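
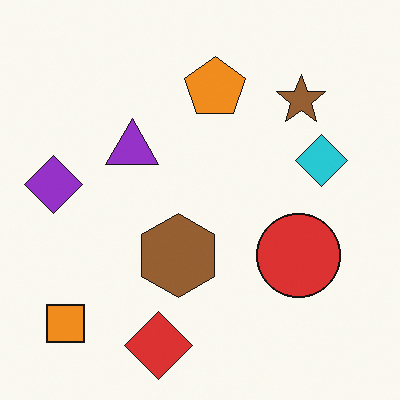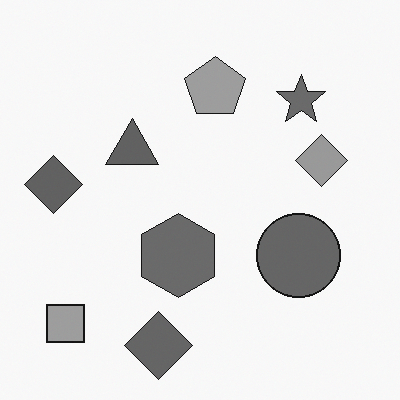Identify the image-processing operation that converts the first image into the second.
Converted to grayscale.

All color is removed — every shape is now a shade of grey.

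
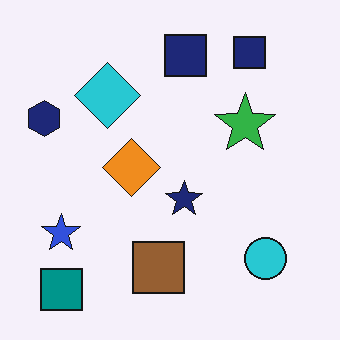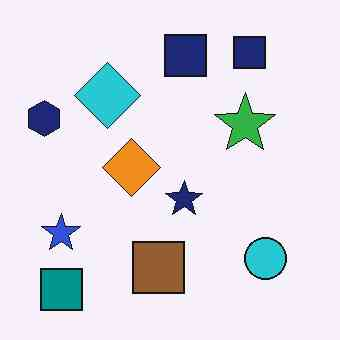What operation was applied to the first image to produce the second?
This is the original image JPEG-compressed with visible artifacts.

Blocky 8×8 compression artifacts appear around shape edges and the flat background shows ringing — characteristic JPEG degradation.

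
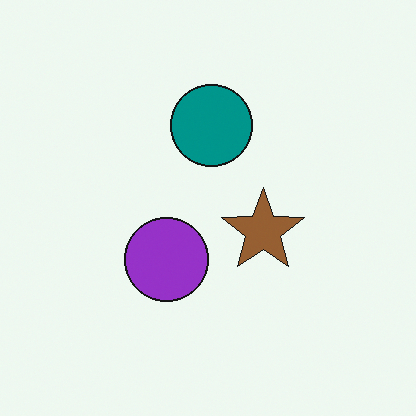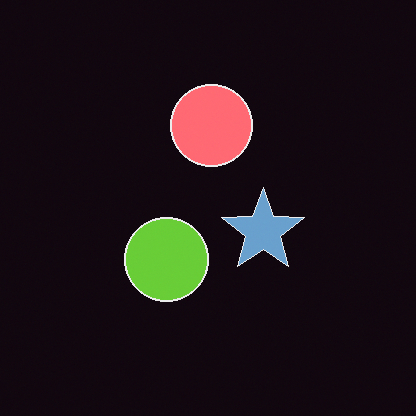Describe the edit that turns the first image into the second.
The transformation is: color-inverted (negative).

The light background has become dark and every shape's color is its complement — a photographic negative.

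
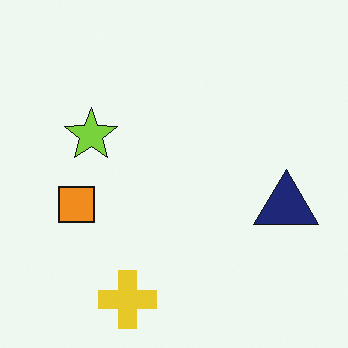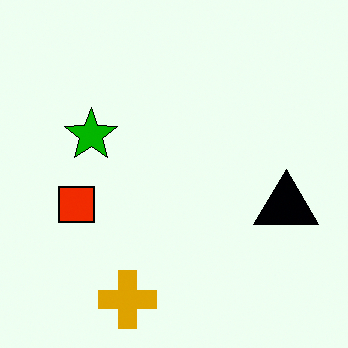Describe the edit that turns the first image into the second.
It was given much higher contrast.

Tones are pushed away from mid-grey across the whole image — a global contrast change.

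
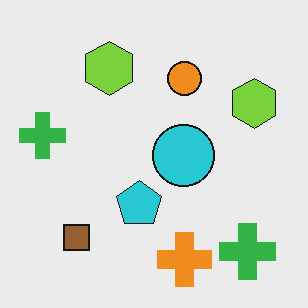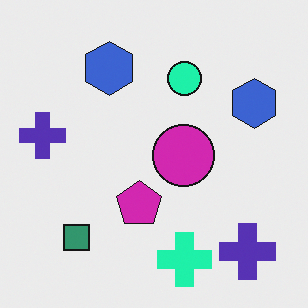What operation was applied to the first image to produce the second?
It was hue-shifted through roughly a third of the color wheel.

Every shape's color has rotated by the same amount around the hue wheel — a uniform hue shift.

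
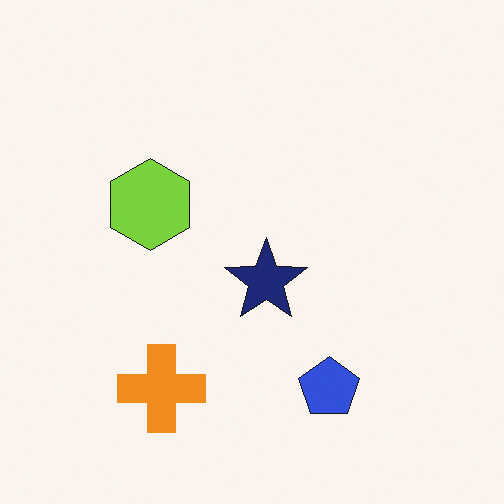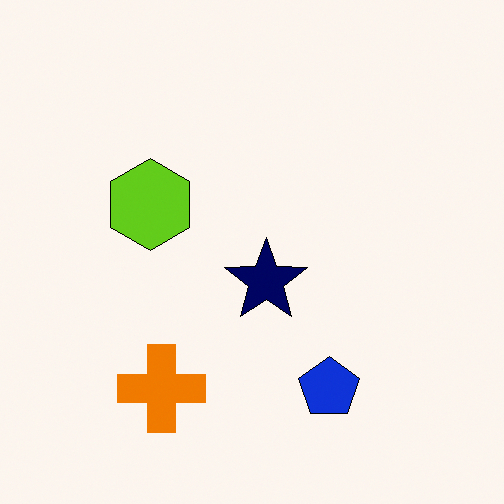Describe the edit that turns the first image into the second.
The second image is the first given slightly increased contrast.

Tones are pushed away from mid-grey across the whole image — a global contrast change.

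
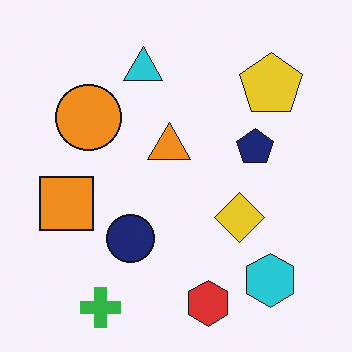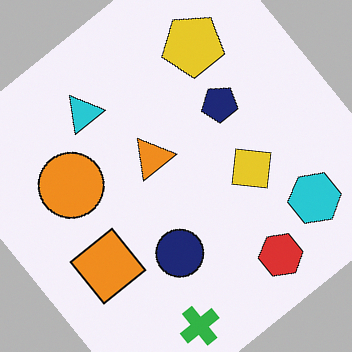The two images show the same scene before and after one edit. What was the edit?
The second image is the first rotated counter-clockwise by a large amount — several tens of degrees.

Every shape is tilted by the same angle and the image corners show triangular fill wedges — a whole-image rotation by a non-right angle.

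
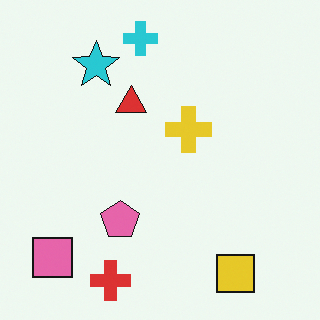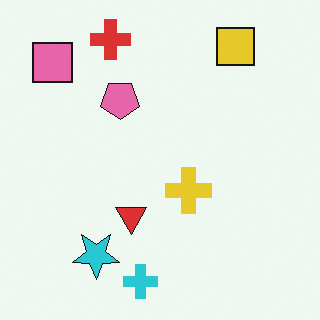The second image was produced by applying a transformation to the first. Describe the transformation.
It was flipped vertically (top ↔ bottom).

The cyan cross is in the top of the first image and the bottom of the second — shapes on opposite sides of the horizontal midline have swapped in a mirror flip.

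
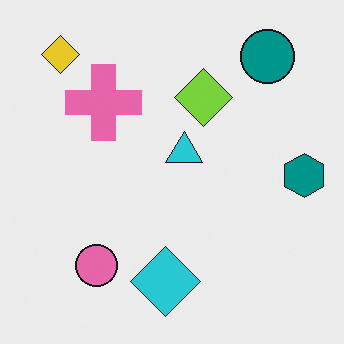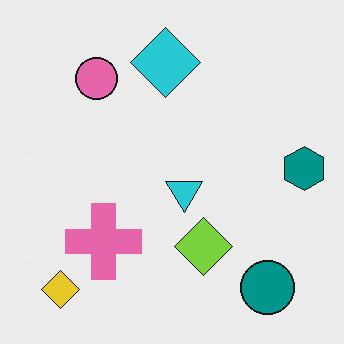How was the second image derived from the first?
It was flipped vertically (top ↔ bottom).

The yellow diamond is in the top-left of the first image and the bottom-left of the second — shapes on opposite sides of the horizontal midline have swapped in a mirror flip.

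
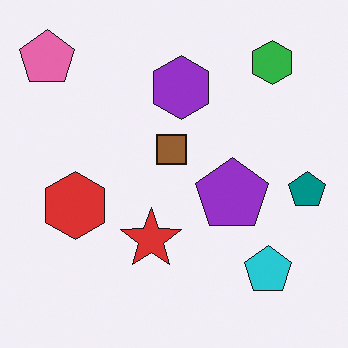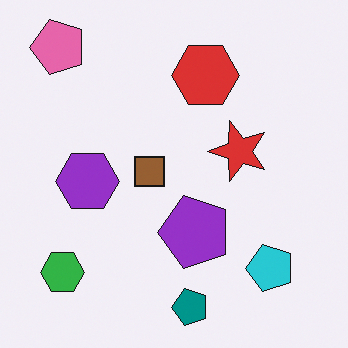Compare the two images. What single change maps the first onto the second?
This is the original image transposed (reflected across the top-left ↔ bottom-right diagonal).

Shapes have swapped their row and column positions — what was in the top-right is now in the bottom-left — a diagonal reflection.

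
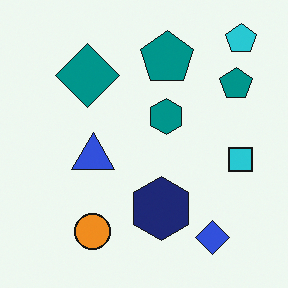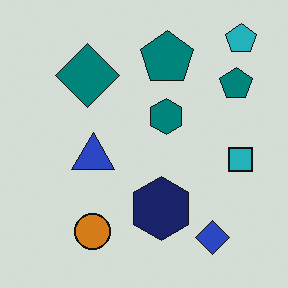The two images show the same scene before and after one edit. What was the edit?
This is the original image darkened a little.

Every pixel — background and shapes alike — is uniformly darkened.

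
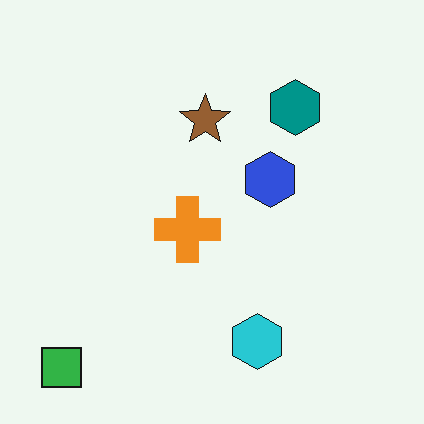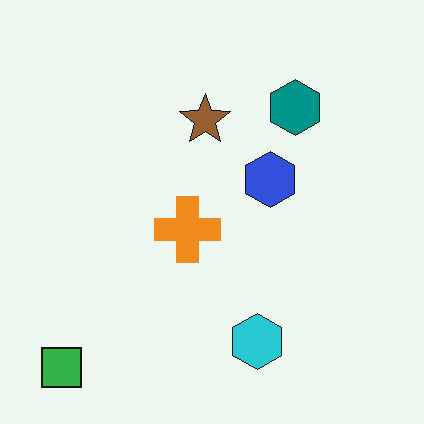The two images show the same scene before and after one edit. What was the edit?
The transformation is: JPEG-compressed with visible artifacts.

Blocky 8×8 compression artifacts appear around shape edges and the flat background shows ringing — characteristic JPEG degradation.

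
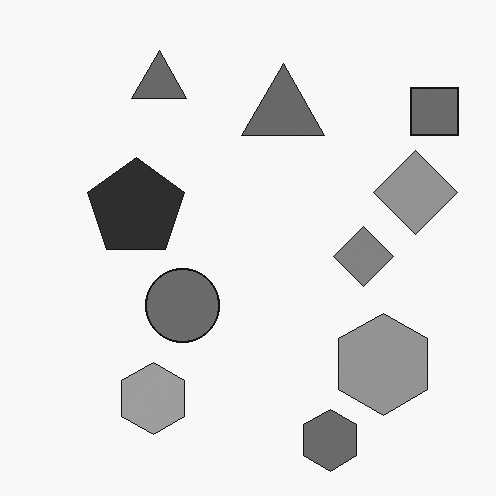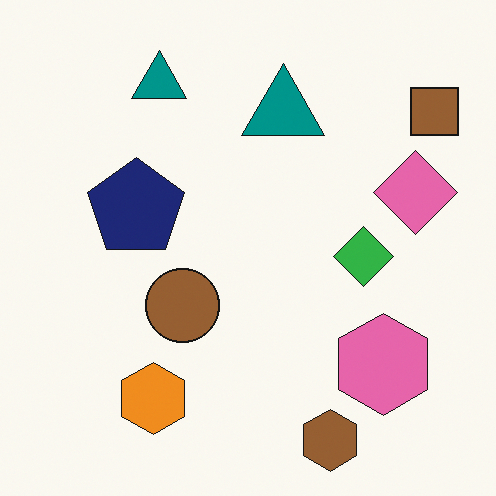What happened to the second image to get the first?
It was converted to grayscale.

All color is removed — every shape is now a shade of grey.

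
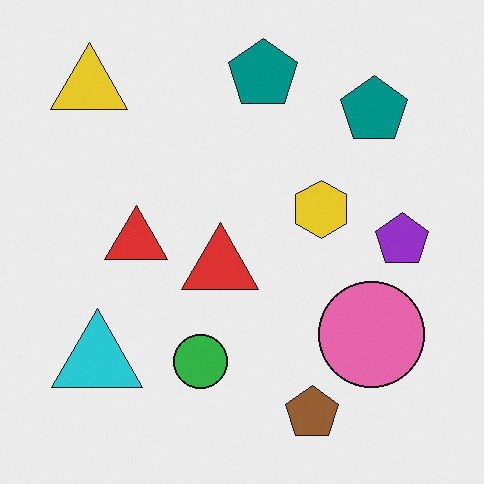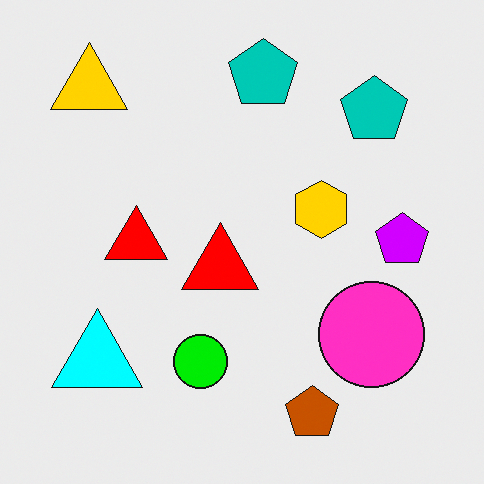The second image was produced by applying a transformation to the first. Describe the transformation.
It was heavily oversaturated.

All colors are more vivid — a global saturation change.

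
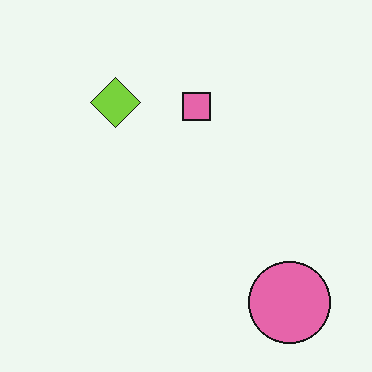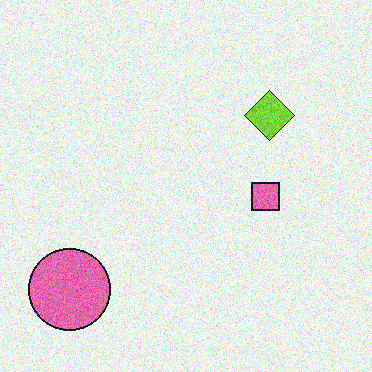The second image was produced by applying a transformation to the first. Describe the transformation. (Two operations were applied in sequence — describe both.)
The transformation is: rotated 90° clockwise, then degraded with visible gaussian noise.

The pink circle sits in the bottom-right of the first image and the bottom-left of the second — consistent with a whole-image 90° clockwise rotation. Random speckle covers the whole image, including the flat background.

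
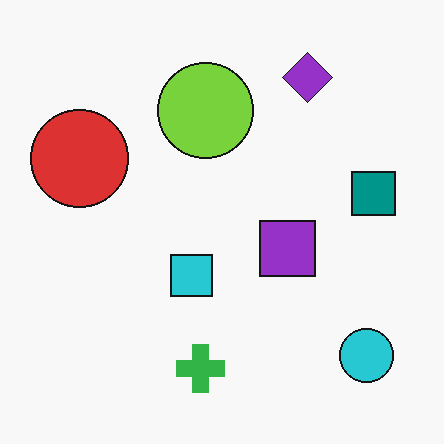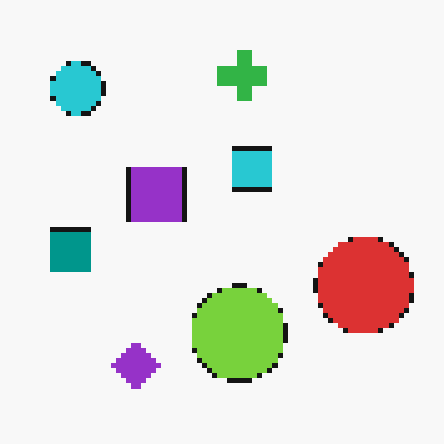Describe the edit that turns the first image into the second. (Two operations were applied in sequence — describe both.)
It was lightly pixelated (a mild mosaic effect), then rotated 180°.

Shapes are reduced to large square blocks; fine edges and outlines are lost — a downscale-then-upscale (mosaic) effect. The cyan circle sits in the bottom-right of the first image and the top-left of the second — consistent with a whole-image 180° rotation.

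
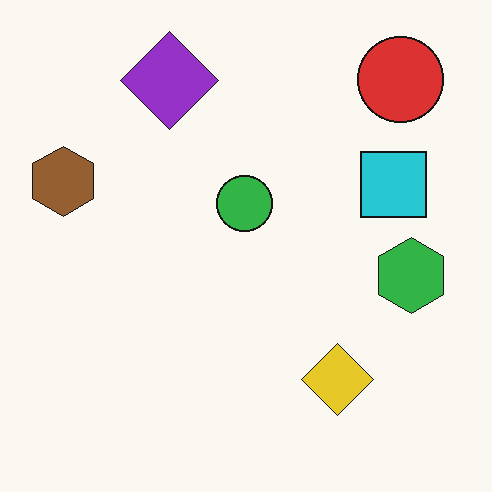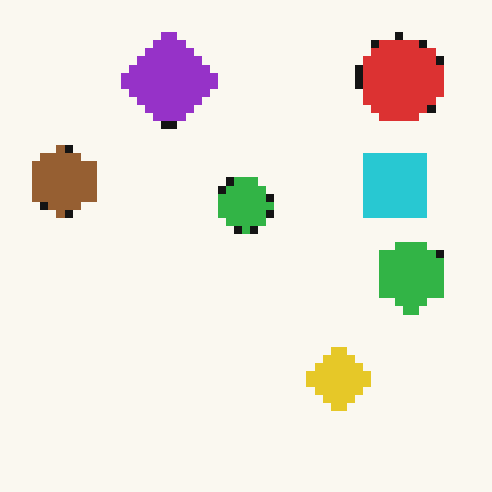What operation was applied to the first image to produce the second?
The image was moderately pixelated.

Shapes are reduced to large square blocks; fine edges and outlines are lost — a downscale-then-upscale (mosaic) effect.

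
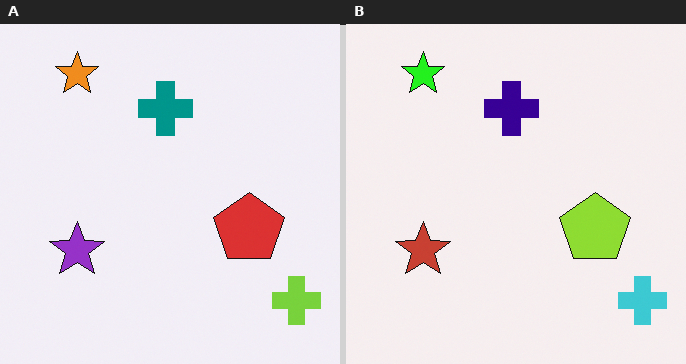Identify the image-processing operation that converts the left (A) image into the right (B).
This is the original image hue-shifted noticeably.

Every shape's color has rotated by the same amount around the hue wheel — a uniform hue shift.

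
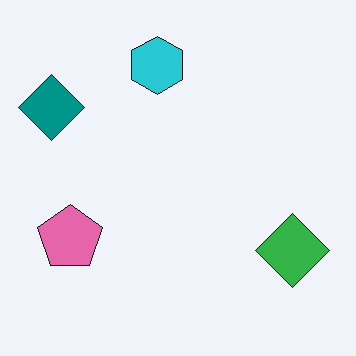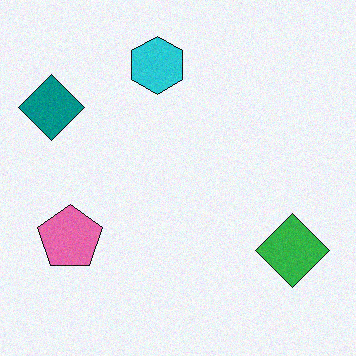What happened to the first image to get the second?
The image was degraded with a light layer of grain.

Random speckle covers the whole image, including the flat background.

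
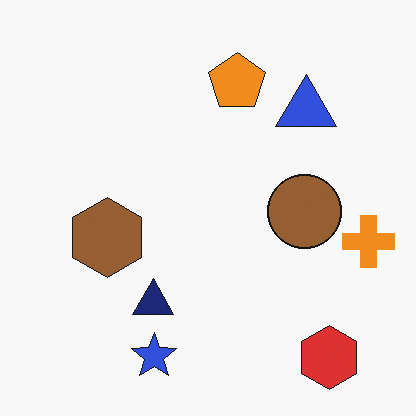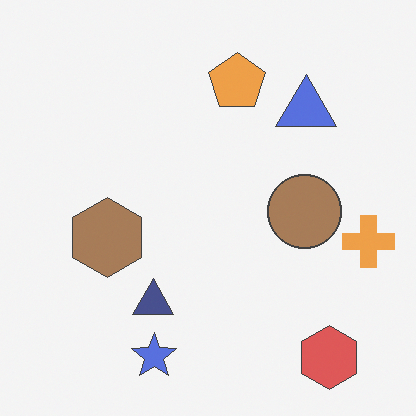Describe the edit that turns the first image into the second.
It was given slightly reduced contrast.

Tones are pushed toward mid-grey across the whole image — a global contrast change.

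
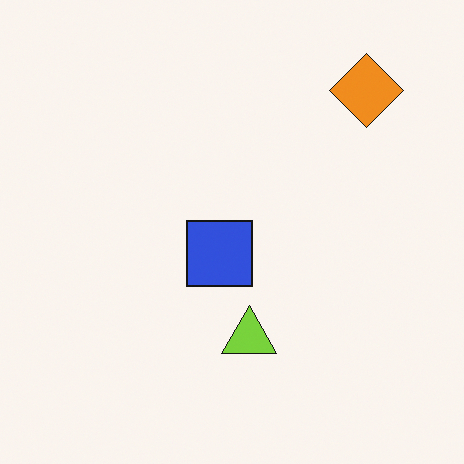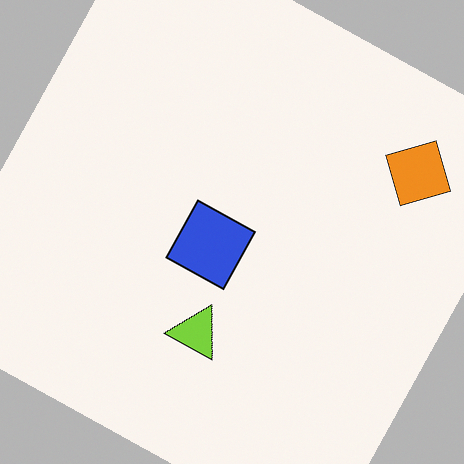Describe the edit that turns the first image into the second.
It was rotated clockwise by a clearly visible amount.

Every shape is tilted by the same angle and the image corners show triangular fill wedges — a whole-image rotation by a non-right angle.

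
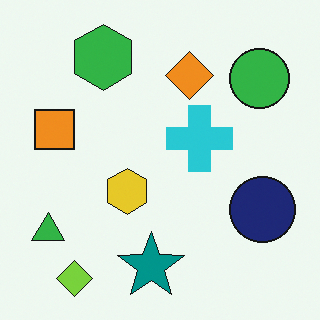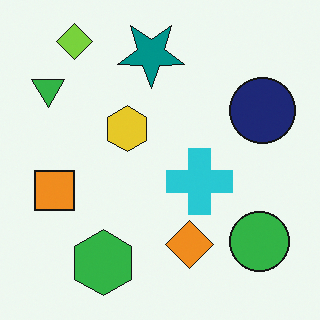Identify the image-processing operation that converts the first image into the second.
It was flipped vertically (top ↔ bottom).

The lime diamond is in the bottom-left of the first image and the top-left of the second — shapes on opposite sides of the horizontal midline have swapped in a mirror flip.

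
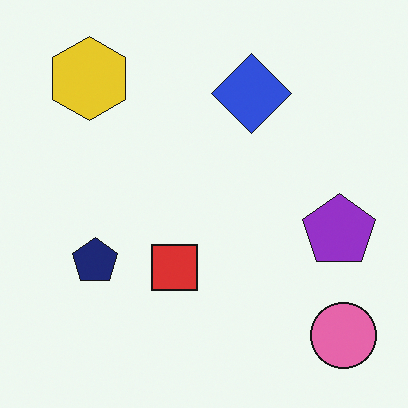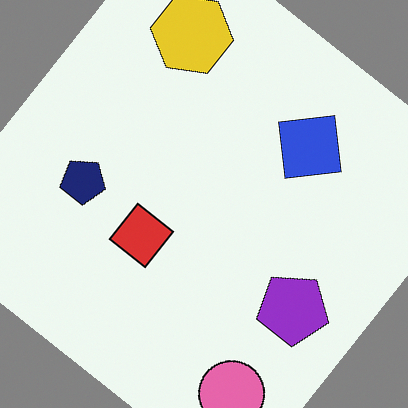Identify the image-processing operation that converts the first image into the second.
The image was rotated clockwise by a large amount — several tens of degrees.

Every shape is tilted by the same angle and the image corners show triangular fill wedges — a whole-image rotation by a non-right angle.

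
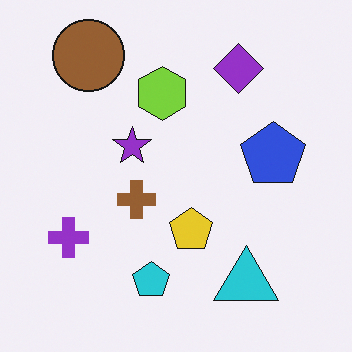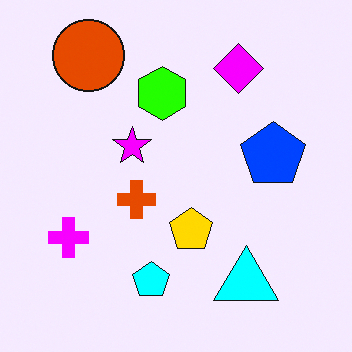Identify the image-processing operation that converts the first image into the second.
The transformation is: heavily oversaturated.

All colors are more vivid — a global saturation change.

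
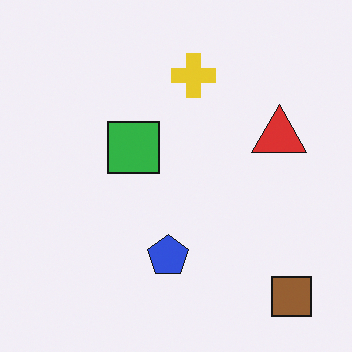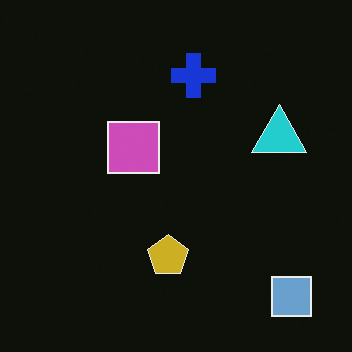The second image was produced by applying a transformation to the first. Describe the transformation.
The second image is the first color-inverted (negative).

The light background has become dark and every shape's color is its complement — a photographic negative.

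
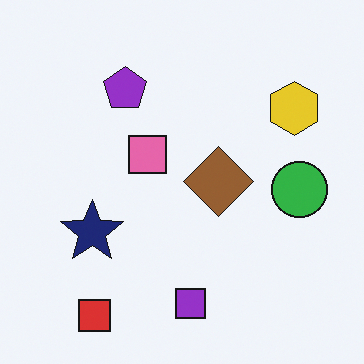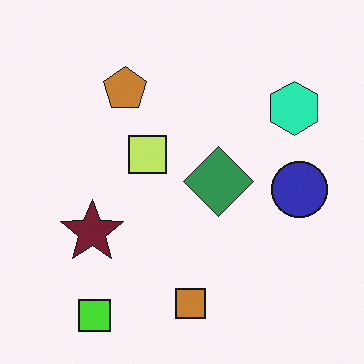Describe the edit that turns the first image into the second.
It was hue-shifted through roughly a third of the color wheel.

Every shape's color has rotated by the same amount around the hue wheel — a uniform hue shift.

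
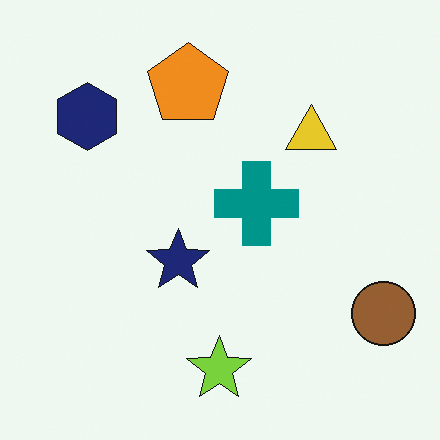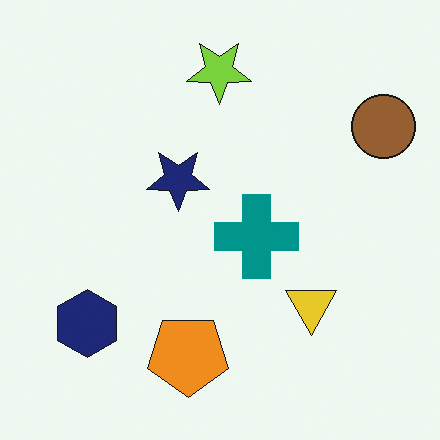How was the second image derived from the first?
It was flipped vertically (top ↔ bottom).

The lime star is in the bottom of the first image and the top of the second — shapes on opposite sides of the horizontal midline have swapped in a mirror flip.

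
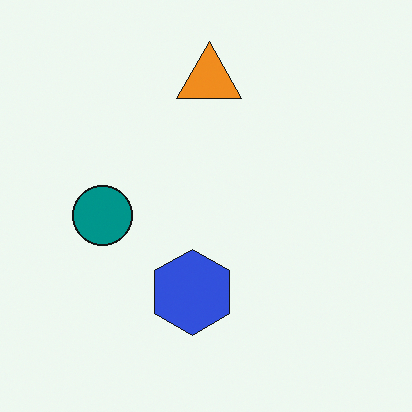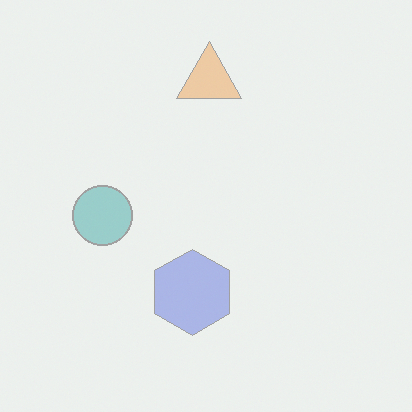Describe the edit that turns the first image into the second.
The image was washed out (contrast reduced).

Tones are pushed toward mid-grey across the whole image — a global contrast change.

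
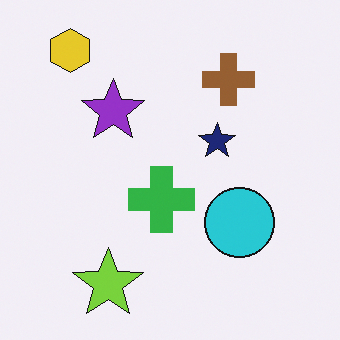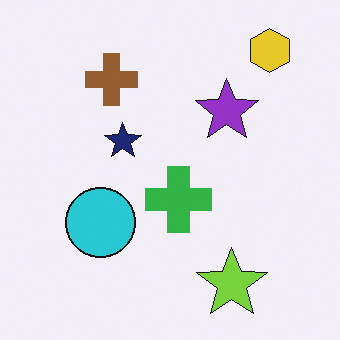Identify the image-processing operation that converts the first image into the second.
Flipped horizontally (left ↔ right).

The yellow hexagon is in the top-left of the first image and the top-right of the second — shapes on opposite sides of the vertical midline have swapped in a mirror flip.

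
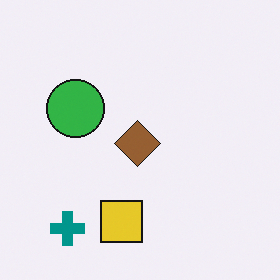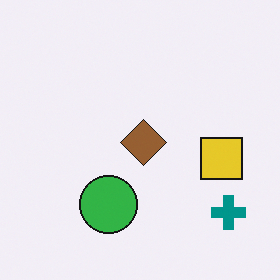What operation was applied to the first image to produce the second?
This is the original image rotated 90° counter-clockwise.

The teal cross sits in the bottom-left of the first image and the bottom-right of the second — consistent with a whole-image 90° counter-clockwise rotation.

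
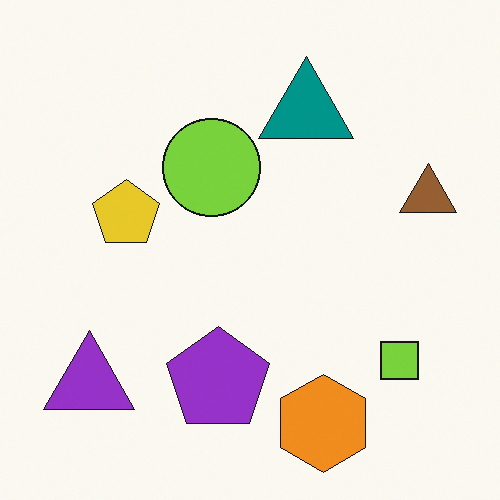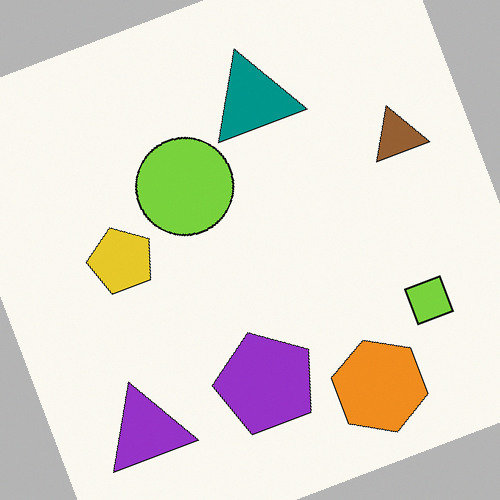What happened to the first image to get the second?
This is the original image rotated counter-clockwise by a clearly visible amount.

Every shape is tilted by the same angle and the image corners show triangular fill wedges — a whole-image rotation by a non-right angle.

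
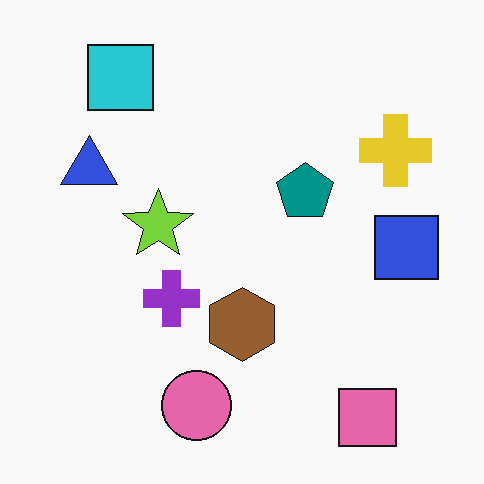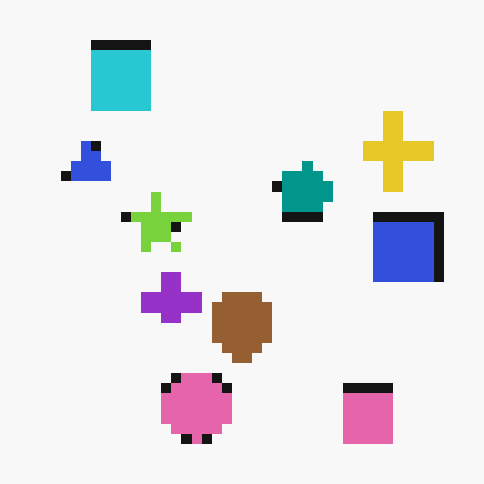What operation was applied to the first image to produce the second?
This is the original image coarsely pixelated.

Shapes are reduced to large square blocks; fine edges and outlines are lost — a downscale-then-upscale (mosaic) effect.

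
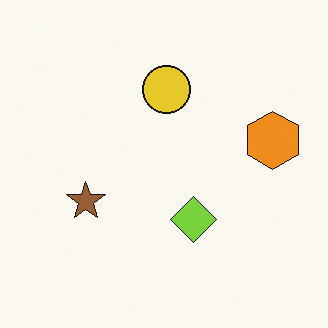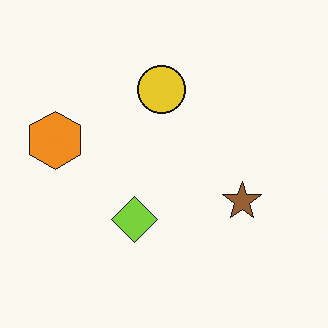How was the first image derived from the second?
The first image is the second flipped horizontally (left ↔ right).

The orange hexagon is in the left of the second image and the right of the first — shapes on opposite sides of the vertical midline have swapped in a mirror flip.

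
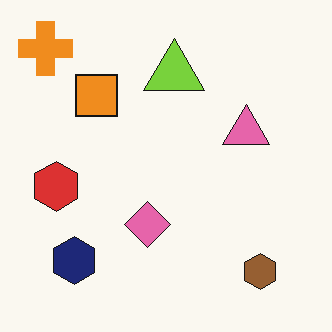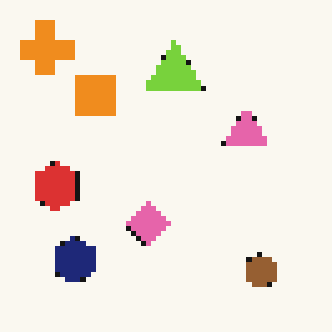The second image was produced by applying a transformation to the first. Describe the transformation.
Mildly pixelated.

Shapes are reduced to large square blocks; fine edges and outlines are lost — a downscale-then-upscale (mosaic) effect.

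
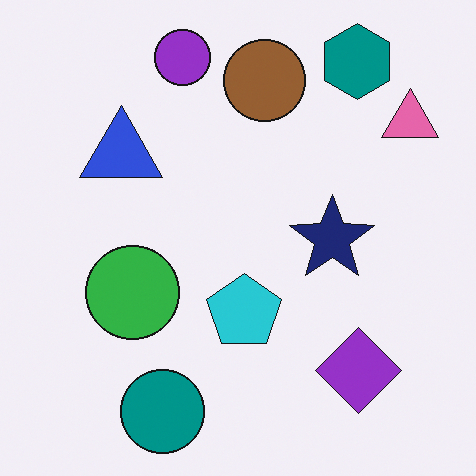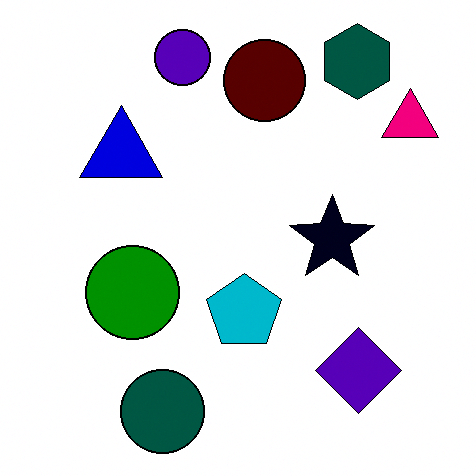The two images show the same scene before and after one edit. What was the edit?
The image was boosted in contrast.

Tones are pushed away from mid-grey across the whole image — a global contrast change.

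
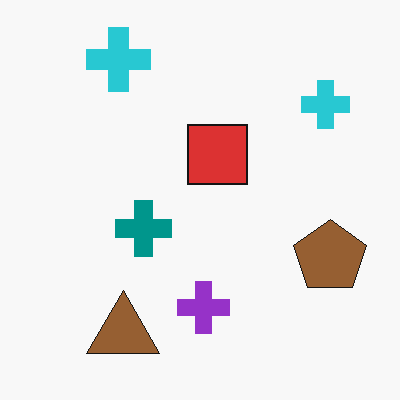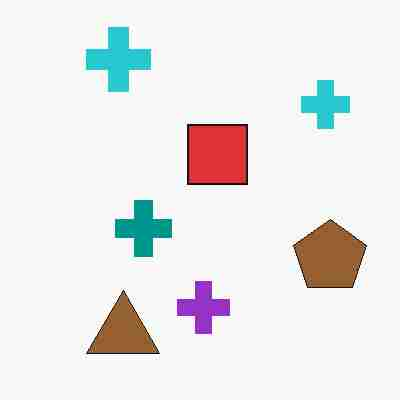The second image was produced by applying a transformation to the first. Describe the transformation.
The image was degraded with heavy JPEG compression.

Blocky 8×8 compression artifacts appear around shape edges and the flat background shows ringing — characteristic JPEG degradation.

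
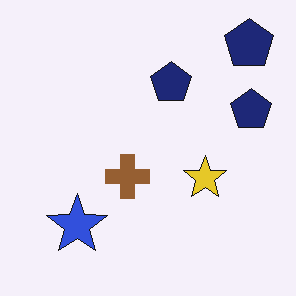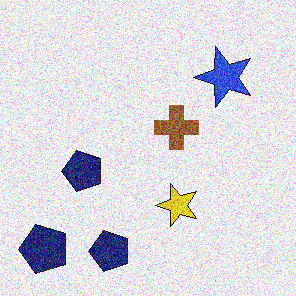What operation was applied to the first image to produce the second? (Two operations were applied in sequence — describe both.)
The second image is the first transposed (reflected across the top-left ↔ bottom-right diagonal), then degraded with heavy additive noise.

Shapes have swapped their row and column positions — what was in the top-right is now in the bottom-left — a diagonal reflection. Random speckle covers the whole image, including the flat background.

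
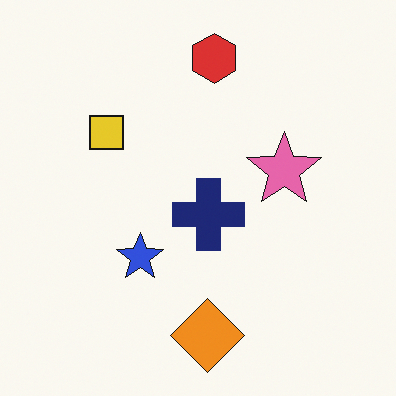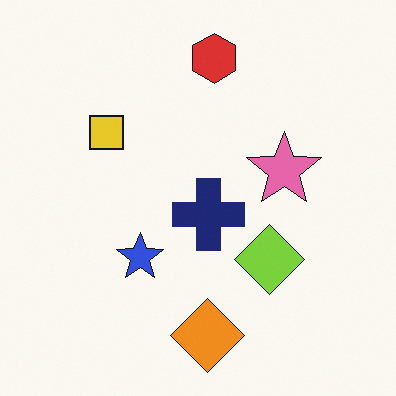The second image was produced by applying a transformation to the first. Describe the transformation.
The transformation is: overlaid with an additional lime diamond.

A lime diamond appears in the second image that is absent from the first.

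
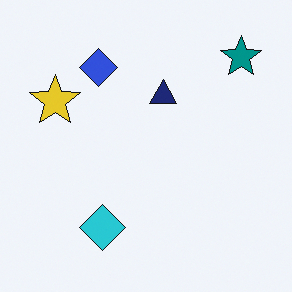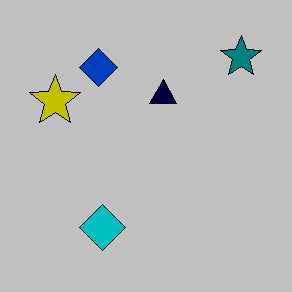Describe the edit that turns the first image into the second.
This is the original image aggressively posterized.

Each flat color has snapped to a coarser quantized level — most visibly, the near-white background has dropped to a flat grey.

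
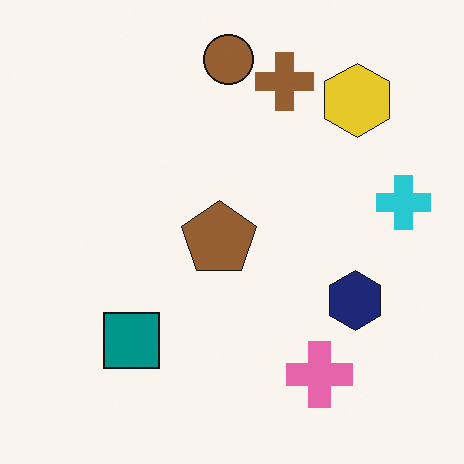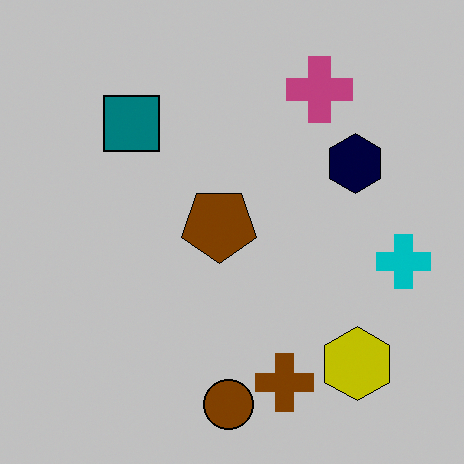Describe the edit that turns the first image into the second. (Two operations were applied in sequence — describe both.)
Heavily posterized to just a handful of flat colors, then flipped vertically (top ↔ bottom).

Each flat color has snapped to a coarser quantized level — most visibly, the near-white background has dropped to a flat grey. The brown circle is in the top of the first image and the bottom of the second — shapes on opposite sides of the horizontal midline have swapped in a mirror flip.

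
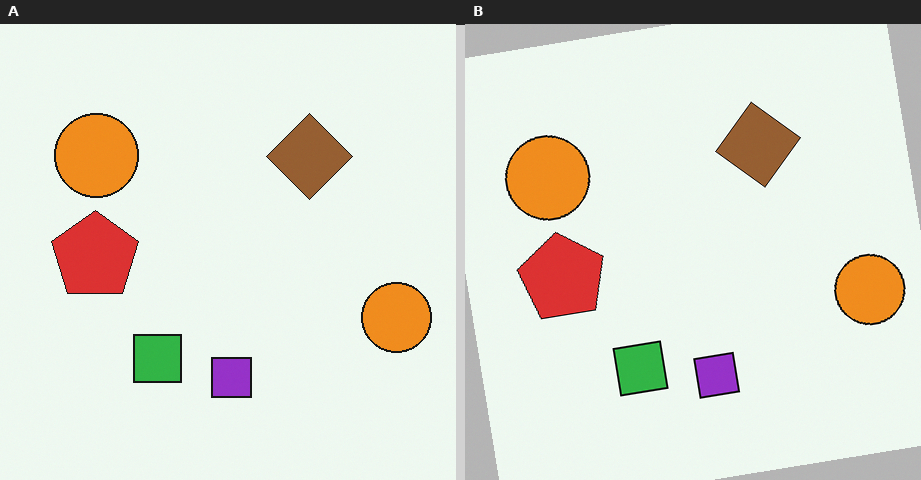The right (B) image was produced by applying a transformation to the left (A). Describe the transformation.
The right (B) image is the left (A) rotated counter-clockwise by a small amount.

Every shape is tilted by the same angle and the image corners show triangular fill wedges — a whole-image rotation by a non-right angle.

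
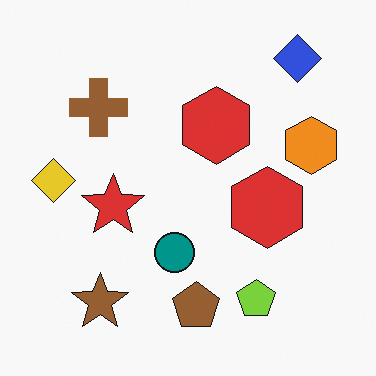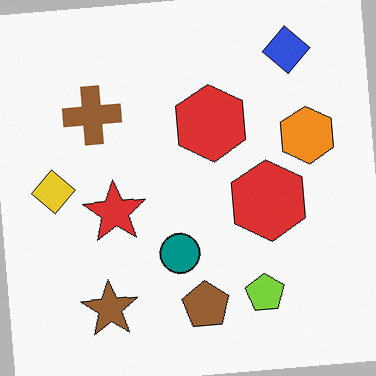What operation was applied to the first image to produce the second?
The second image is the first rotated counter-clockwise by a small amount.

Every shape is tilted by the same angle and the image corners show triangular fill wedges — a whole-image rotation by a non-right angle.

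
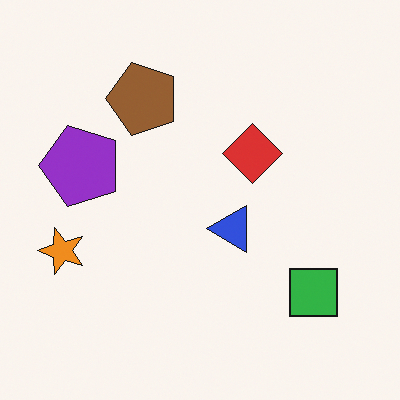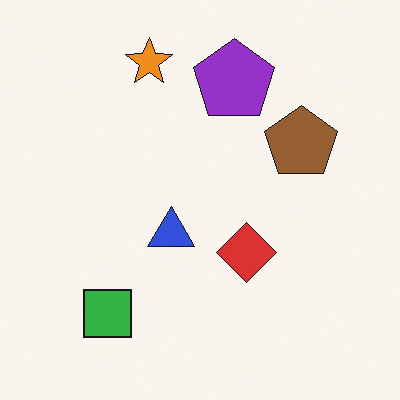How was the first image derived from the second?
This is the original image rotated 90° counter-clockwise.

The orange star sits in the top of the second image and the left of the first — consistent with a whole-image 90° counter-clockwise rotation.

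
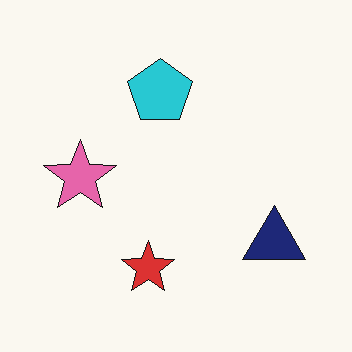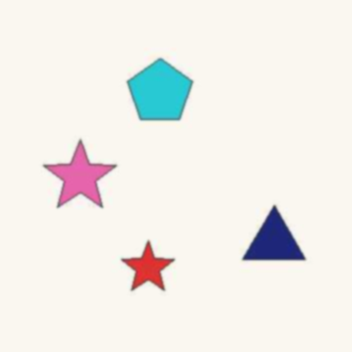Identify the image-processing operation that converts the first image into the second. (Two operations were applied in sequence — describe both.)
This is the original image given moderate JPEG compression, then given a subtle gaussian blur.

Blocky 8×8 compression artifacts appear around shape edges and the flat background shows ringing — characteristic JPEG degradation. Shape edges and outlines are uniformly softened across the whole image.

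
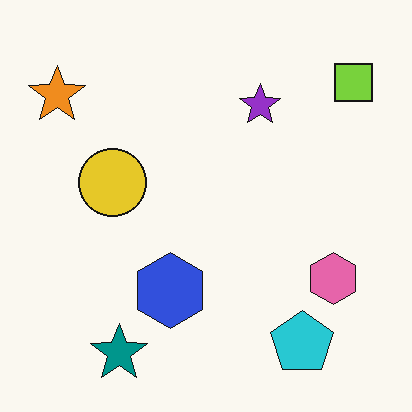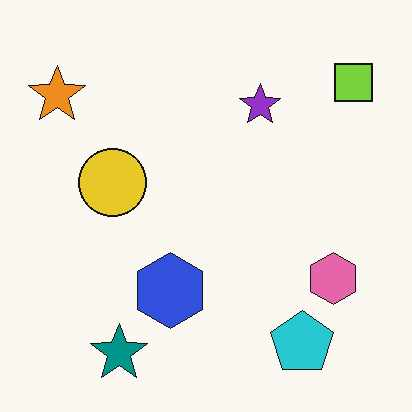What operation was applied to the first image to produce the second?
It was given moderate JPEG compression.

Blocky 8×8 compression artifacts appear around shape edges and the flat background shows ringing — characteristic JPEG degradation.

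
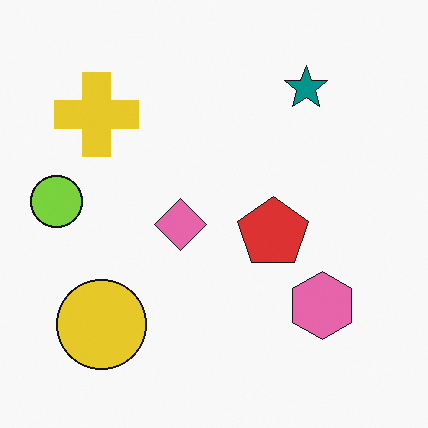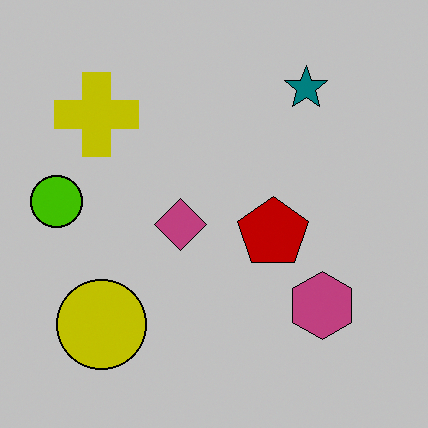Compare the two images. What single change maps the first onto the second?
This is the original image aggressively posterized.

Each flat color has snapped to a coarser quantized level — most visibly, the near-white background has dropped to a flat grey.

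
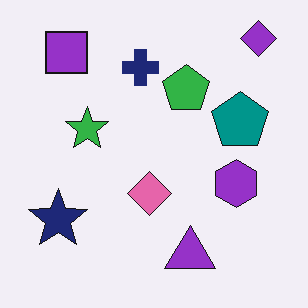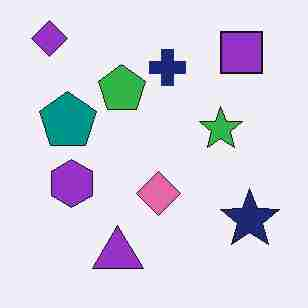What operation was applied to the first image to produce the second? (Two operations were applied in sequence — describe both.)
The transformation is: flipped horizontally (left ↔ right), then heavily JPEG-compressed with obvious blocking artifacts.

The purple diamond is in the top-right of the first image and the top-left of the second — shapes on opposite sides of the vertical midline have swapped in a mirror flip. Blocky 8×8 compression artifacts appear around shape edges and the flat background shows ringing — characteristic JPEG degradation.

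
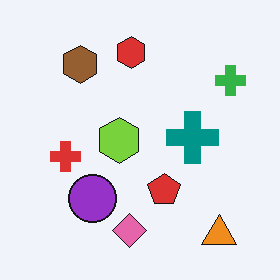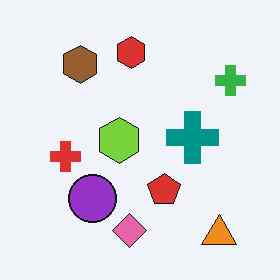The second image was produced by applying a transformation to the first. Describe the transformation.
This is the original image given moderate JPEG compression.

Blocky 8×8 compression artifacts appear around shape edges and the flat background shows ringing — characteristic JPEG degradation.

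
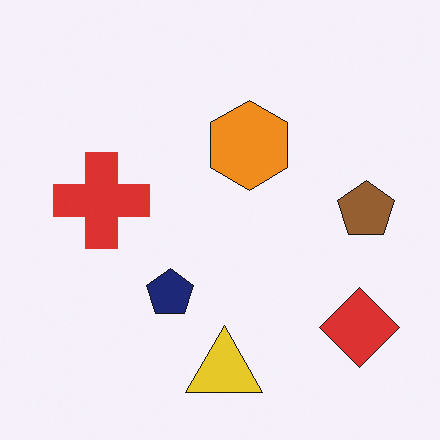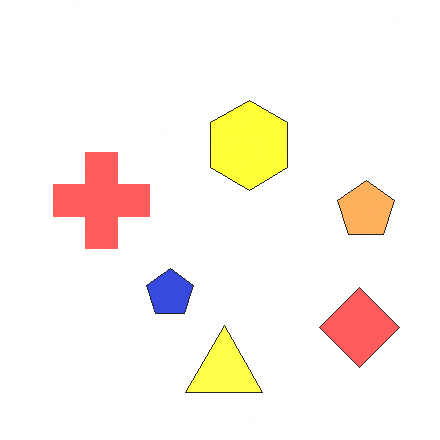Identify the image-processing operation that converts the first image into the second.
The transformation is: brightened a lot.

Every pixel — background and shapes alike — is uniformly brightened.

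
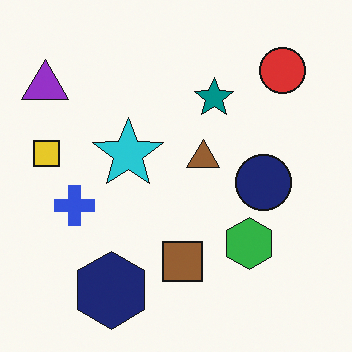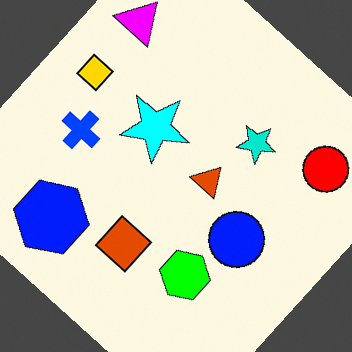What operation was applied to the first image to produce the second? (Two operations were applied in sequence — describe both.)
The second image is the first heavily oversaturated, then rotated clockwise by a large amount — several tens of degrees.

All colors are more vivid — a global saturation change. Every shape is tilted by the same angle and the image corners show triangular fill wedges — a whole-image rotation by a non-right angle.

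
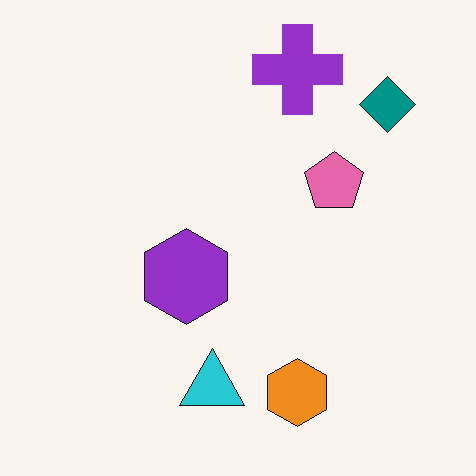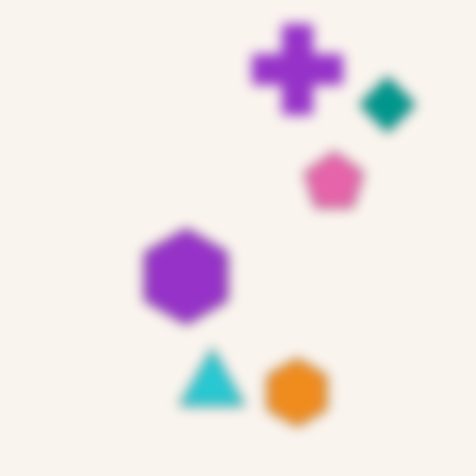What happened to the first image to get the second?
It was heavily blurred.

Shape edges and outlines are uniformly softened across the whole image.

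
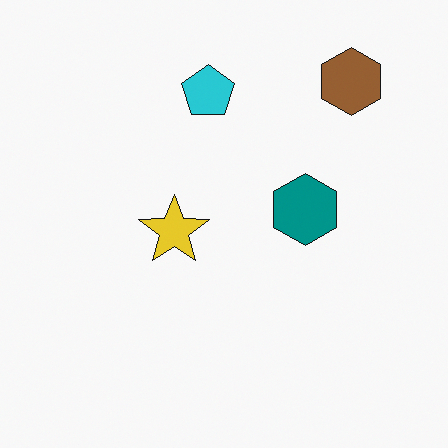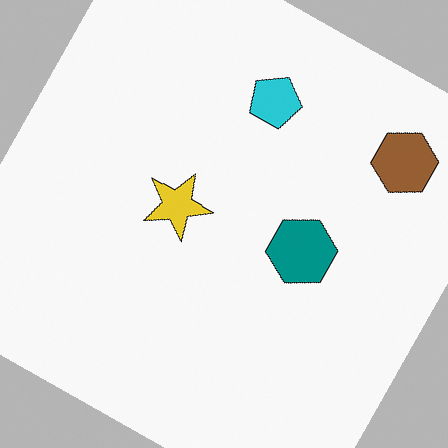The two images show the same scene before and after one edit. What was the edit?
The second image is the first rotated clockwise by a moderate amount.

Every shape is tilted by the same angle and the image corners show triangular fill wedges — a whole-image rotation by a non-right angle.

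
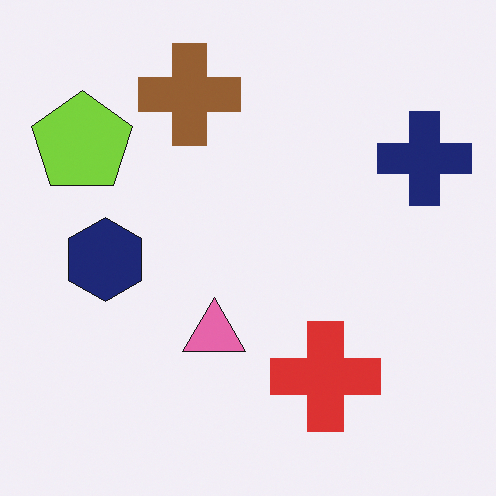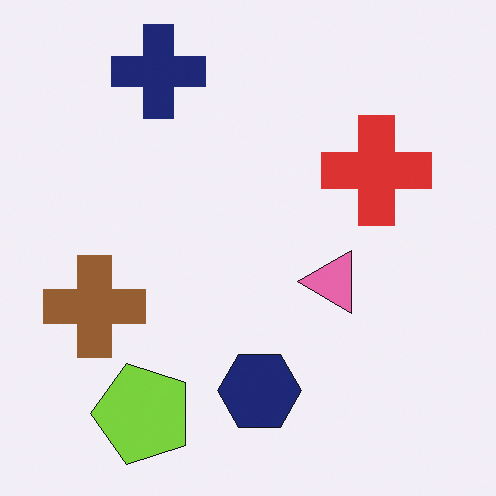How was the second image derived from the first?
The second image is the first rotated 90° counter-clockwise.

The navy cross sits in the top-right of the first image and the top-left of the second — consistent with a whole-image 90° counter-clockwise rotation.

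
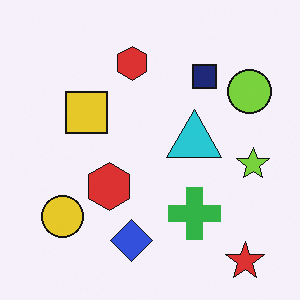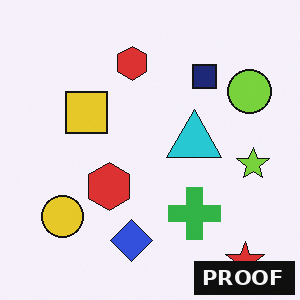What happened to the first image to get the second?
The second image is the first watermarked with the text "PROOF" in the lower-right corner.

A dark label reading "PROOF" appears in the lower-right corner.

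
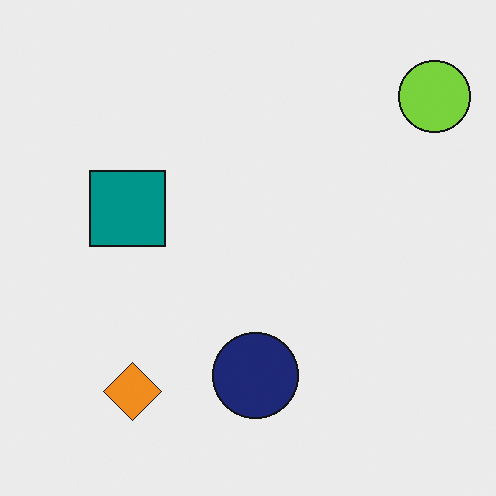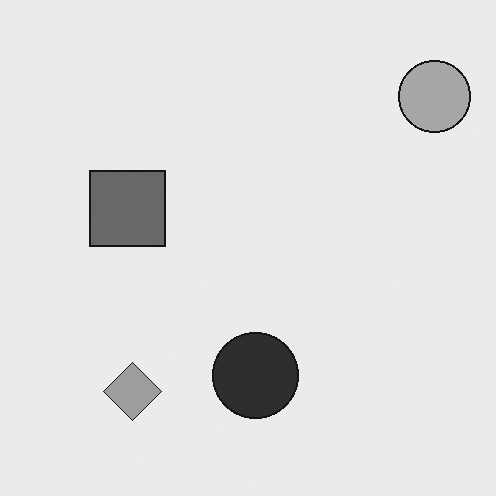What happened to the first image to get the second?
It was converted to grayscale.

All color is removed — every shape is now a shade of grey.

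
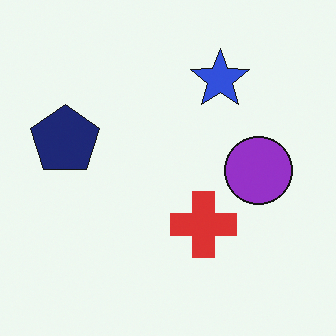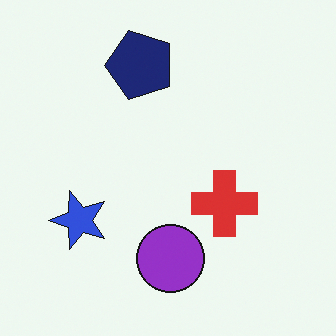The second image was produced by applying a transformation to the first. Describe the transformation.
It was transposed (reflected across the top-left ↔ bottom-right diagonal).

Shapes have swapped their row and column positions — what was in the top-right is now in the bottom-left — a diagonal reflection.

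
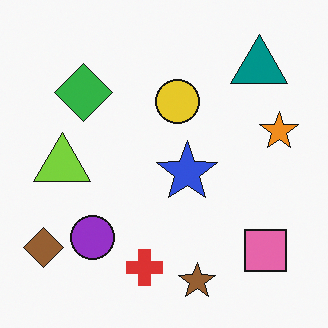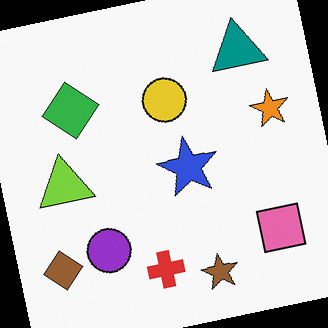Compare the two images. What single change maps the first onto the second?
Rotated counter-clockwise by a slight angle.

Every shape is tilted by the same angle and the image corners show triangular fill wedges — a whole-image rotation by a non-right angle.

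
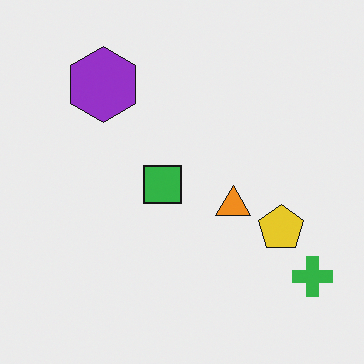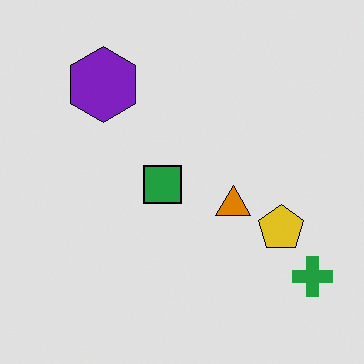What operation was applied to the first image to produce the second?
This is the original image moderately posterized.

Each flat color has snapped to a coarser quantized level — most visibly, the near-white background has dropped to a flat grey.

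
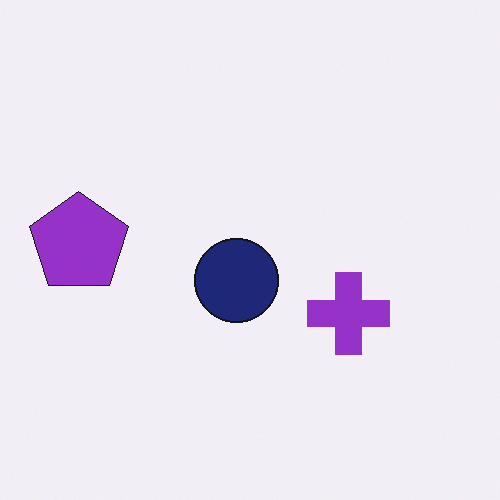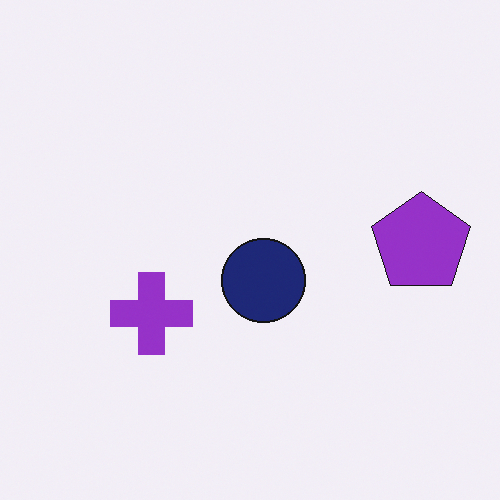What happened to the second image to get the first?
This is the original image flipped horizontally (left ↔ right).

The purple pentagon is in the right of the second image and the left of the first — shapes on opposite sides of the vertical midline have swapped in a mirror flip.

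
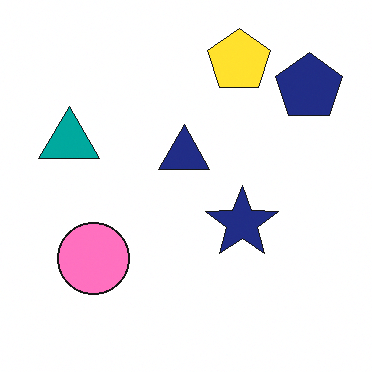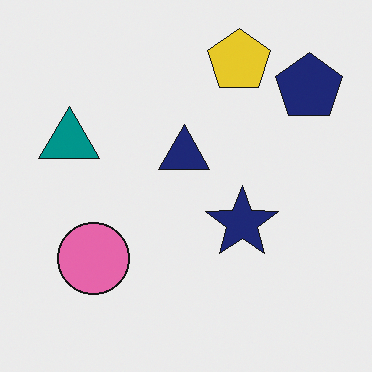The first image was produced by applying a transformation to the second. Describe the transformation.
The image was brightened a little.

Every pixel — background and shapes alike — is uniformly brightened.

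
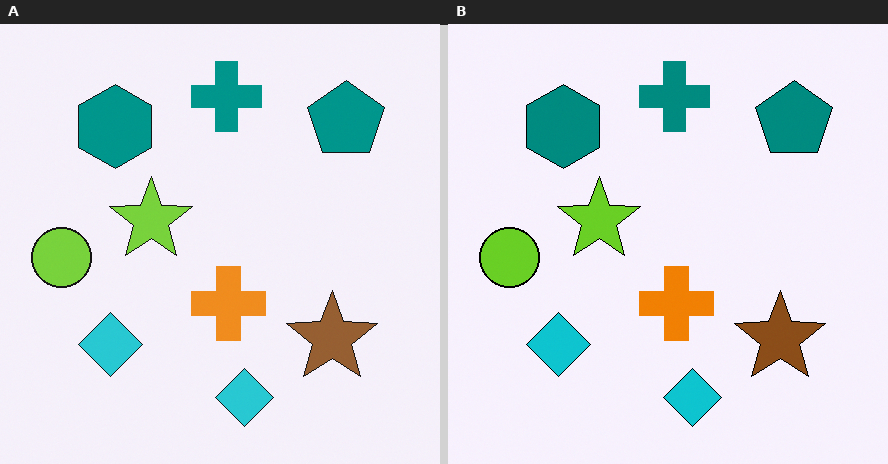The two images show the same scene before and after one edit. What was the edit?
Given slightly increased contrast.

Tones are pushed away from mid-grey across the whole image — a global contrast change.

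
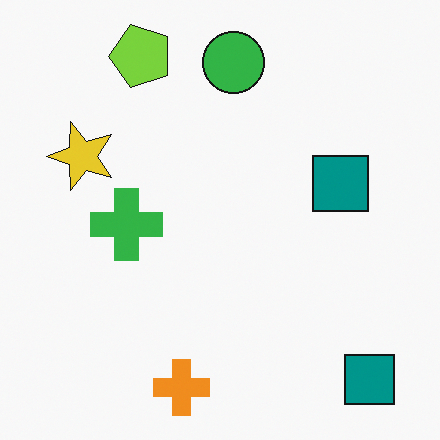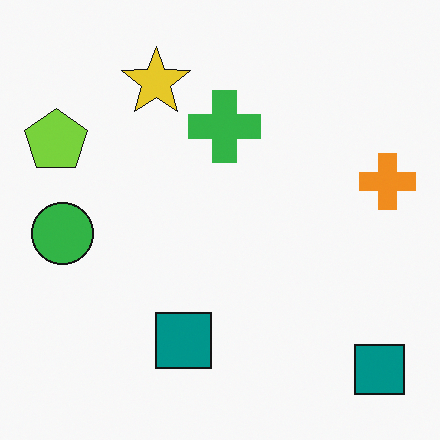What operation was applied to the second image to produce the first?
The first image is the second transposed (reflected across the top-left ↔ bottom-right diagonal).

Shapes have swapped their row and column positions — what was in the top-right is now in the bottom-left — a diagonal reflection.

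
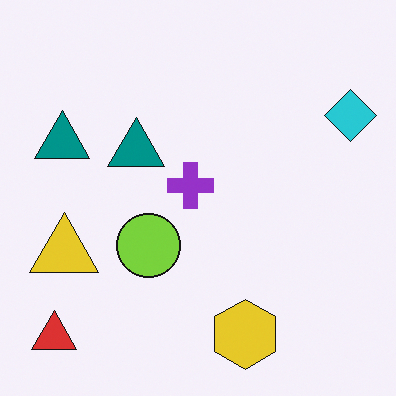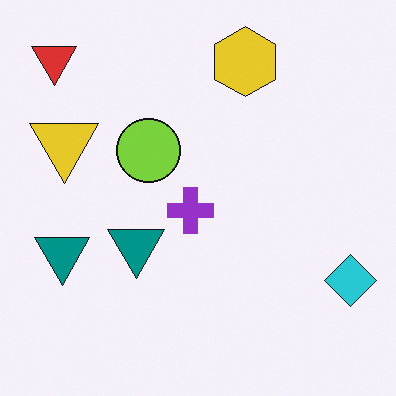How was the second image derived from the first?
The second image is the first flipped vertically (top ↔ bottom).

The red triangle is in the bottom-left of the first image and the top-left of the second — shapes on opposite sides of the horizontal midline have swapped in a mirror flip.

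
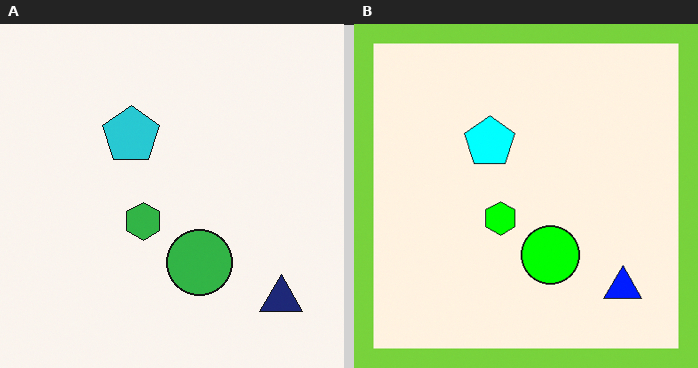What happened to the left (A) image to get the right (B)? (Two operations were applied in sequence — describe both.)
This is the original image made much more vivid (saturation change), then framed with a lime border.

All colors are more vivid — a global saturation change. A solid lime frame runs around the edge of the right (B) image, with the content slightly shrunk inside it.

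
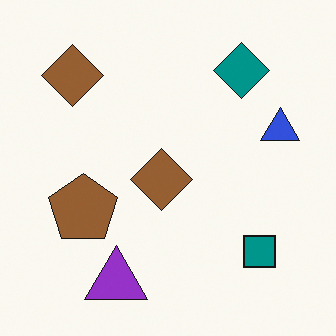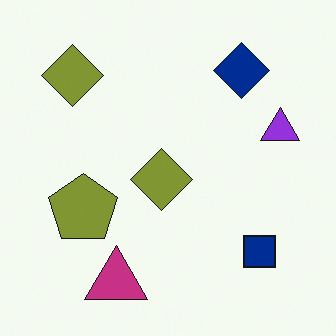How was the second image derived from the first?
The second image is the first hue-shifted slightly.

Every shape's color has rotated by the same amount around the hue wheel — a uniform hue shift.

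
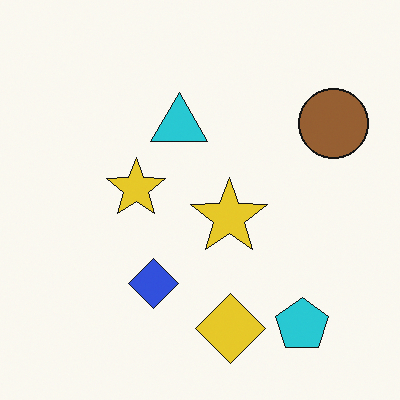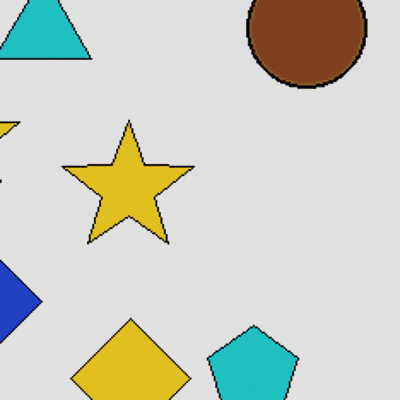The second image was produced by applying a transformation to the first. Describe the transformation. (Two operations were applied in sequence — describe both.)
It was cropped to a noticeably smaller region and rescaled, then posterized to a reduced palette.

The visible shapes are larger and the field of view is narrower; shapes near the original edges may be partly or wholly outside the frame — a crop-and-rescale. Each flat color has snapped to a coarser quantized level — most visibly, the near-white background has dropped to a flat grey.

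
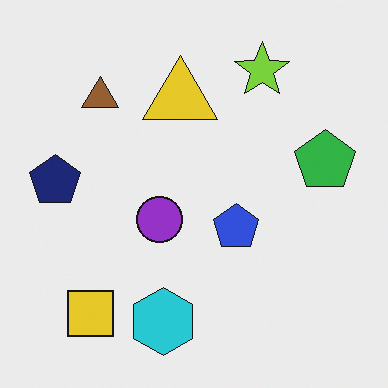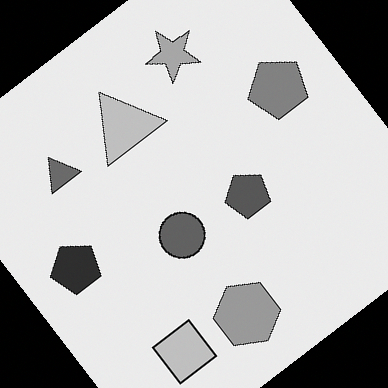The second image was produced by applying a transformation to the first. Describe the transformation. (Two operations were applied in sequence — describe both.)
The second image is the first rotated counter-clockwise by a large amount — several tens of degrees, then converted to grayscale.

Every shape is tilted by the same angle and the image corners show triangular fill wedges — a whole-image rotation by a non-right angle. All color is removed — every shape is now a shade of grey.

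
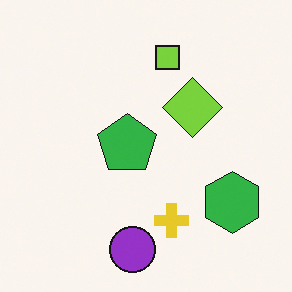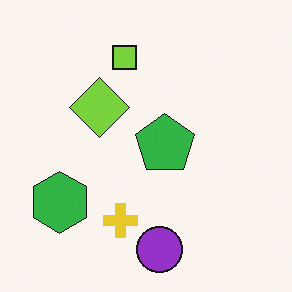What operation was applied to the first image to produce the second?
Flipped horizontally (left ↔ right).

The green hexagon is in the bottom-right of the first image and the bottom-left of the second — shapes on opposite sides of the vertical midline have swapped in a mirror flip.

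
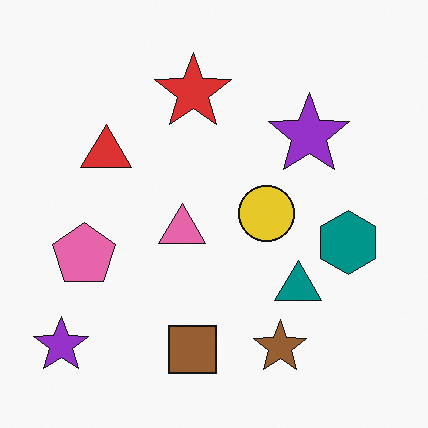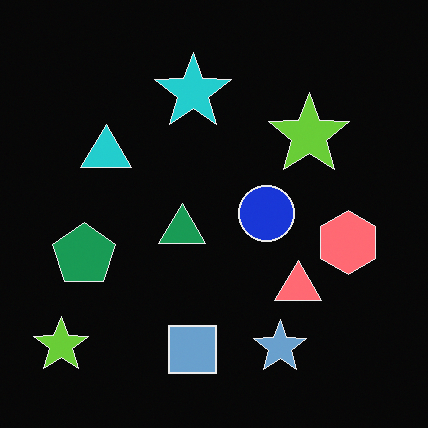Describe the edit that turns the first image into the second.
Color-inverted (negative).

The light background has become dark and every shape's color is its complement — a photographic negative.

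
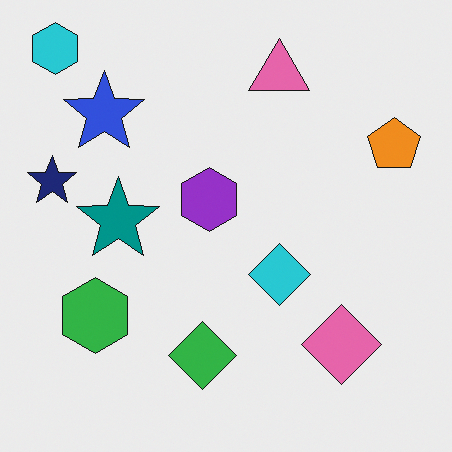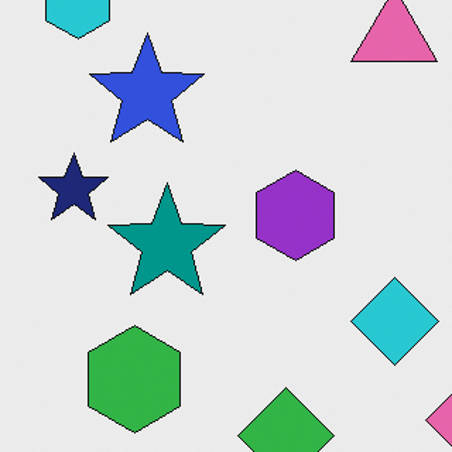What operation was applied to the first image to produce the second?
The transformation is: cropped slightly and scaled back up.

The visible shapes are larger and the field of view is narrower; shapes near the original edges may be partly or wholly outside the frame — a crop-and-rescale.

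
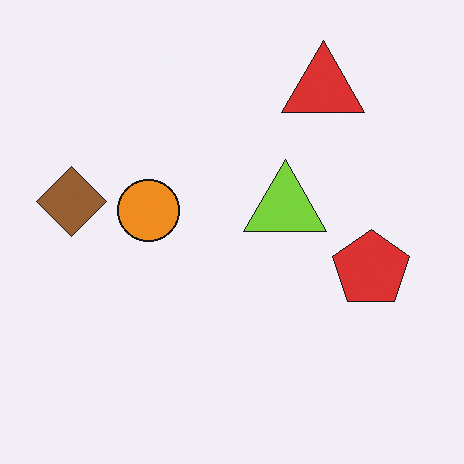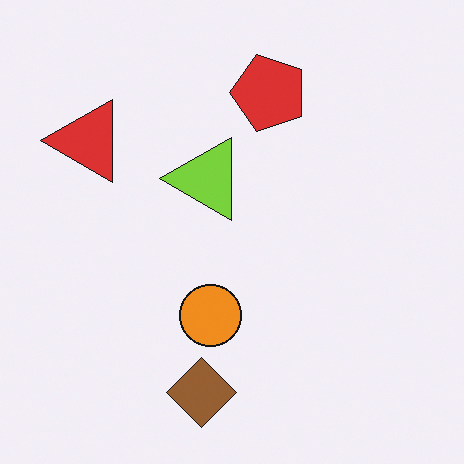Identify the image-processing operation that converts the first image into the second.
It was rotated 90° counter-clockwise.

The red triangle sits in the top-right of the first image and the top-left of the second — consistent with a whole-image 90° counter-clockwise rotation.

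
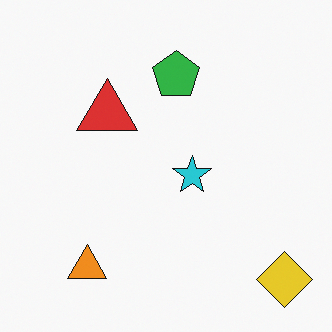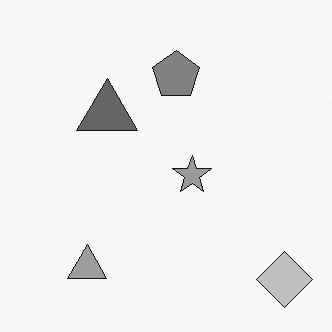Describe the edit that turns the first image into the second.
Converted to grayscale.

All color is removed — every shape is now a shade of grey.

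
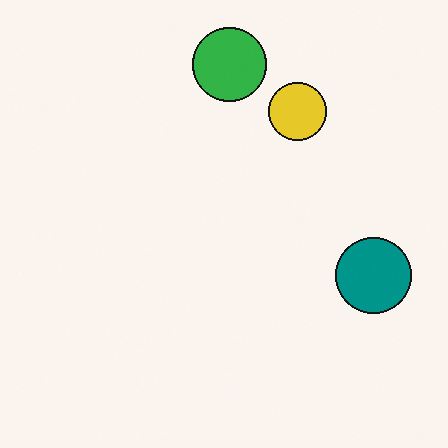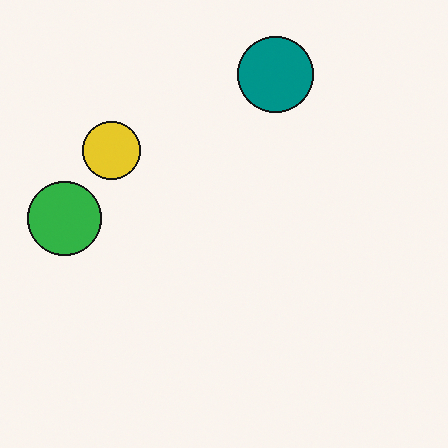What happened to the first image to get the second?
This is the original image rotated 90° counter-clockwise.

The green circle sits in the top of the first image and the left of the second — consistent with a whole-image 90° counter-clockwise rotation.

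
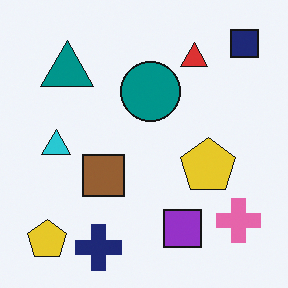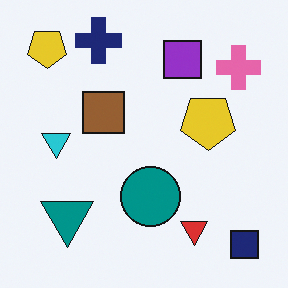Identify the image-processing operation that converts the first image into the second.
The image was flipped vertically (top ↔ bottom).

The navy cross is in the bottom of the first image and the top of the second — shapes on opposite sides of the horizontal midline have swapped in a mirror flip.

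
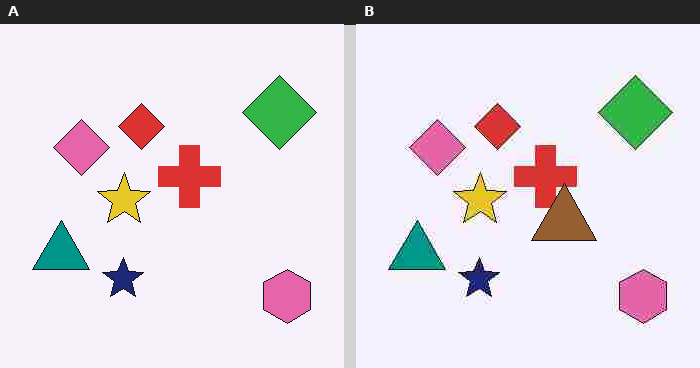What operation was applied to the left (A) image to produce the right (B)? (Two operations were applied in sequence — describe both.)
The image was heavily JPEG-compressed with obvious blocking artifacts, then overlaid with an additional brown triangle.

Blocky 8×8 compression artifacts appear around shape edges and the flat background shows ringing — characteristic JPEG degradation. A brown triangle appears in the right (B) image that is absent from the left (A).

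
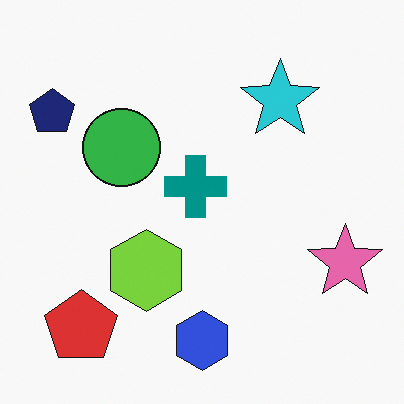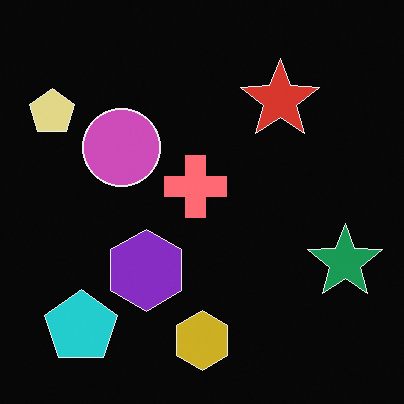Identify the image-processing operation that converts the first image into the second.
This is the original image color-inverted (negative).

The light background has become dark and every shape's color is its complement — a photographic negative.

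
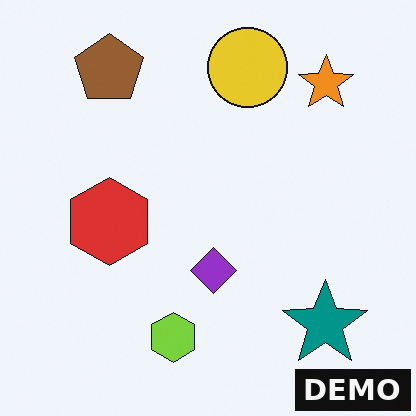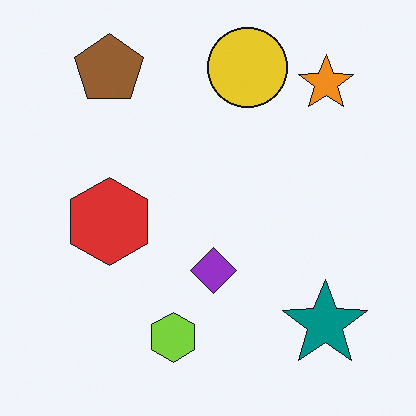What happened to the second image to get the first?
The transformation is: watermarked with the text "DEMO" in the lower-right corner.

A dark label reading "DEMO" appears in the lower-right corner.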